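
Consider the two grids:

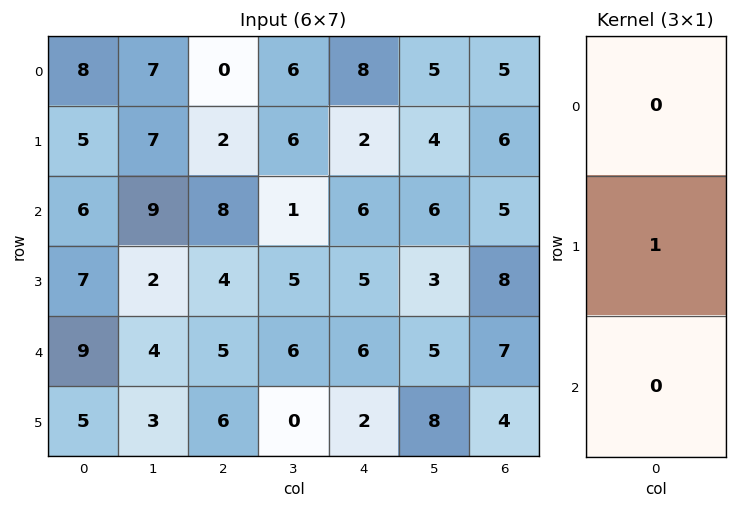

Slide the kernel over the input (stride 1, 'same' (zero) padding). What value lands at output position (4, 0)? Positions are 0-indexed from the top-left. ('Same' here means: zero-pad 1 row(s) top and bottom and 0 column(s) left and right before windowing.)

9

The receptive field on the zero-padded input at this output position is [7 / 9 / 5]. Elementwise product with the kernel and sum: 9·1.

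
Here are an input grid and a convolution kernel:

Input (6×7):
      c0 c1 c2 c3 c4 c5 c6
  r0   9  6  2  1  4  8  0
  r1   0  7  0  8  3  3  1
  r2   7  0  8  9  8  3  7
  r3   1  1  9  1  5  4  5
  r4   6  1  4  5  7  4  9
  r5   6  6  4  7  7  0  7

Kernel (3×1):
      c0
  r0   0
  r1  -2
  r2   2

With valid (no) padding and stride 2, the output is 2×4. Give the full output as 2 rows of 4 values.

14 16 10 12
10 -10 4 8

Output[0,0]: The receptive field on the input at this output position is [9 / 0 / 7]. Elementwise product with the kernel and sum: 0·-2 + 7·2.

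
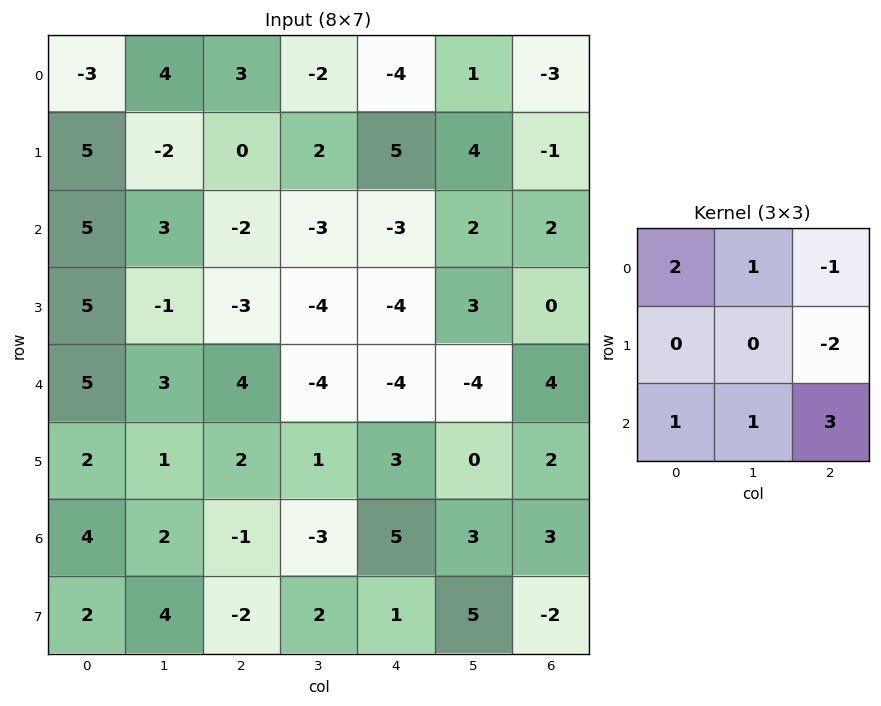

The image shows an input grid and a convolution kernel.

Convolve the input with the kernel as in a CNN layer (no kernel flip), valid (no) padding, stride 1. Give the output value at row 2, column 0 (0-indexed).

41

The receptive field on the input at this output position is [5 3 -2 / 5 -1 -3 / 5 3 4]. Elementwise product with the kernel and sum: 5·2 + 3·1 + -2·-1 + -3·-2 + 5·1 + 3·1 + 4·3.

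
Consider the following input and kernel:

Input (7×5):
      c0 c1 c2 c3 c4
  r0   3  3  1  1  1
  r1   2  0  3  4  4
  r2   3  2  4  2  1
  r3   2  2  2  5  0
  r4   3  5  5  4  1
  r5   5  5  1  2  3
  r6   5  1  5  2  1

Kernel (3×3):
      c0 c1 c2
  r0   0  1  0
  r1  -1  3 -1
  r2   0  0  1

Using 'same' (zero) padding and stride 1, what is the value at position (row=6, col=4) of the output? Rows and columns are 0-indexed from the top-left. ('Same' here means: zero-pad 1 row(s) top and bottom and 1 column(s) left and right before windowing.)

The receptive field on the zero-padded input at this output position is [2 3 0 / 2 1 0 / 0 0 0]. Elementwise product with the kernel and sum: 3·1 + 2·-1 + 1·3 + 0·-1 + 0·1.

4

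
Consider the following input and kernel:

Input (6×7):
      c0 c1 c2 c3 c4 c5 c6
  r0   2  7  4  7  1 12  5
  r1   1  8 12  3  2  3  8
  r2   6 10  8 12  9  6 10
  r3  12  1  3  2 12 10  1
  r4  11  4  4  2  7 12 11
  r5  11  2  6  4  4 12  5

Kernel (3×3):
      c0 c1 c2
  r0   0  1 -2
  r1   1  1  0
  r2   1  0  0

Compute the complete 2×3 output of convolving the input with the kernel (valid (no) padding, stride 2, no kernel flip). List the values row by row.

14 28 16
18 3 15

Output[0,0]: The receptive field on the input at this output position is [2 7 4 / 1 8 12 / 6 10 8]. Elementwise product with the kernel and sum: 7·1 + 4·-2 + 1·1 + 8·1 + 6·1.
Output[0,1]: The receptive field on the input at this output position is [4 7 1 / 12 3 2 / 8 12 9]. Elementwise product with the kernel and sum: 7·1 + 1·-2 + 12·1 + 3·1 + 8·1.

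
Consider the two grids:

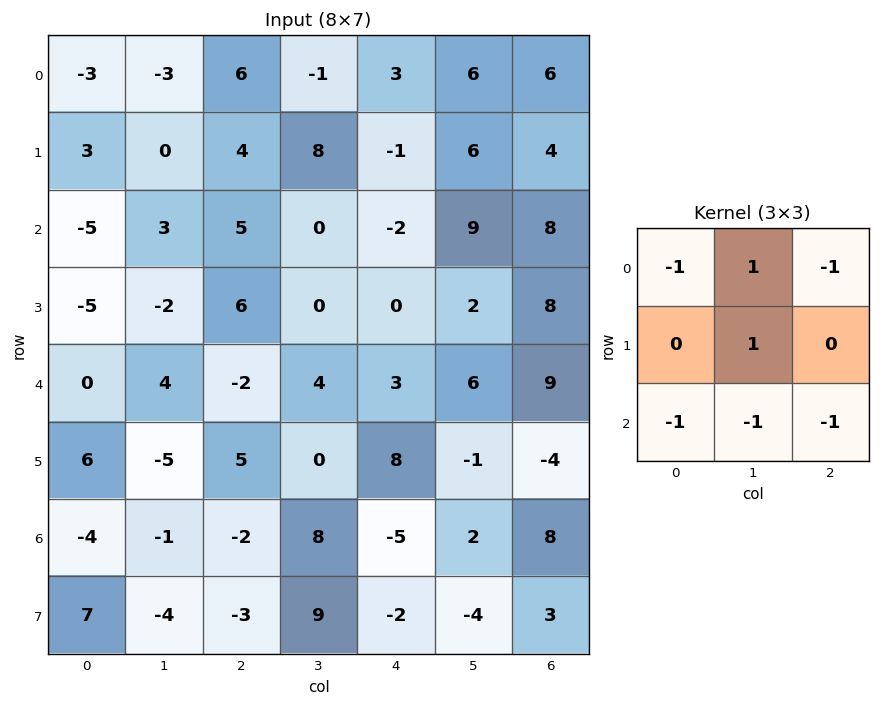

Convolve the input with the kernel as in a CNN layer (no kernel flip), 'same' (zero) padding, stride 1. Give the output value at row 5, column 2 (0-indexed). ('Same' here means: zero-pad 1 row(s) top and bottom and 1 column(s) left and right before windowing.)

The receptive field on the zero-padded input at this output position is [4 -2 4 / -5 5 0 / -1 -2 8]. Elementwise product with the kernel and sum: 4·-1 + -2·1 + 4·-1 + 5·1 + -1·-1 + -2·-1 + 8·-1.

-10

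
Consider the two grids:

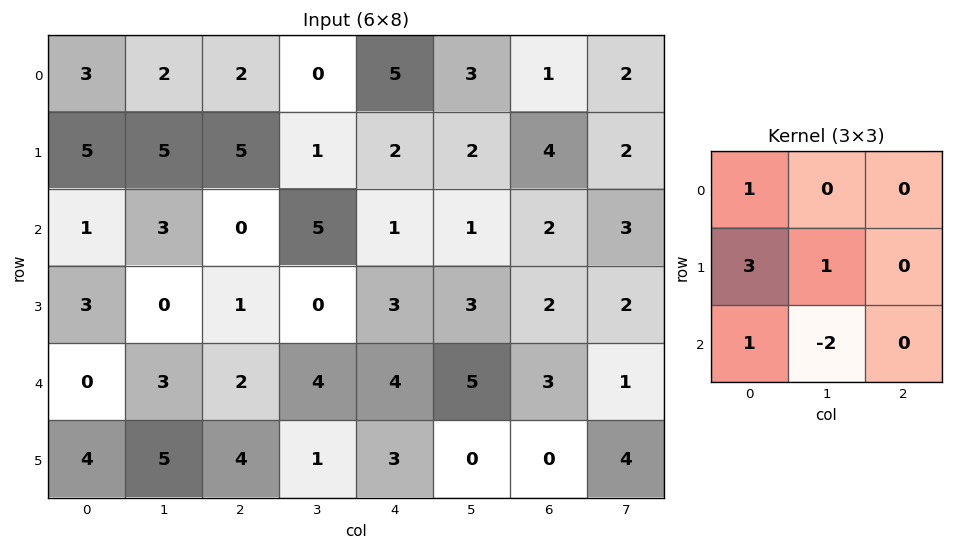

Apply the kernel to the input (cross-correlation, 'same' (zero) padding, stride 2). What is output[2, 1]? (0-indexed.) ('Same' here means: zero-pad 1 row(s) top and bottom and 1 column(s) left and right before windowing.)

8

The receptive field on the zero-padded input at this output position is [0 1 0 / 3 2 4 / 5 4 1]. Elementwise product with the kernel and sum: 0·1 + 3·3 + 2·1 + 5·1 + 4·-2.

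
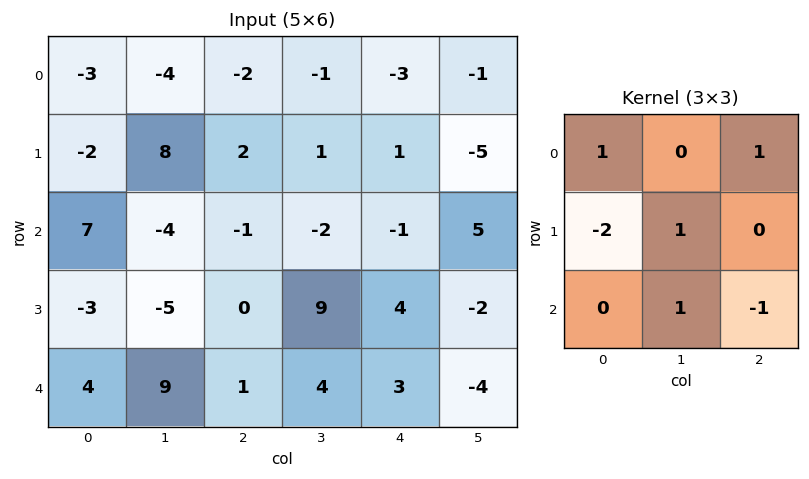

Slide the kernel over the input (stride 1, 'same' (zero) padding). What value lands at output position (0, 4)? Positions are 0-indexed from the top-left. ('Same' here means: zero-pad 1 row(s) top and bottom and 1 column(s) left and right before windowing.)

5

The receptive field on the zero-padded input at this output position is [0 0 0 / -1 -3 -1 / 1 1 -5]. Elementwise product with the kernel and sum: 0·1 + 0·1 + -1·-2 + -3·1 + 1·1 + -5·-1.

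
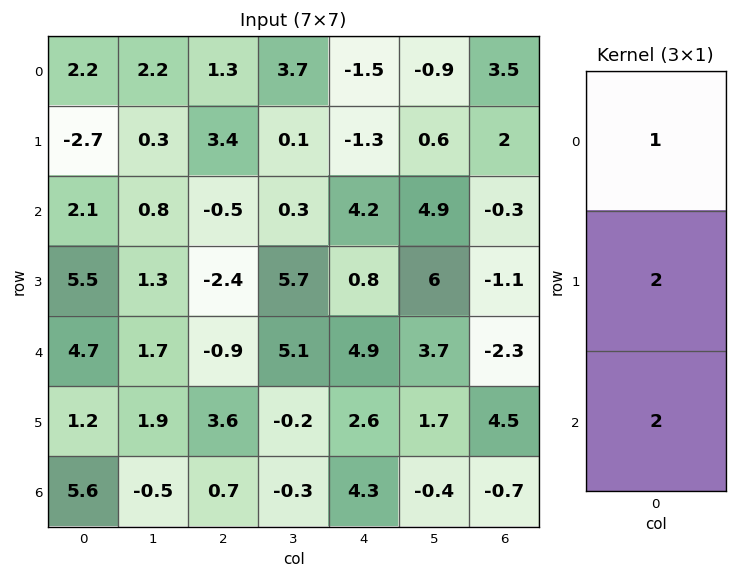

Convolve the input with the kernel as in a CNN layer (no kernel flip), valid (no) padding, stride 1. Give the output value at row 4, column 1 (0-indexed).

4.5

The receptive field on the input at this output position is [1.7 / 1.9 / -0.5]. Elementwise product with the kernel and sum: 1.7·1 + 1.9·2 + -0.5·2.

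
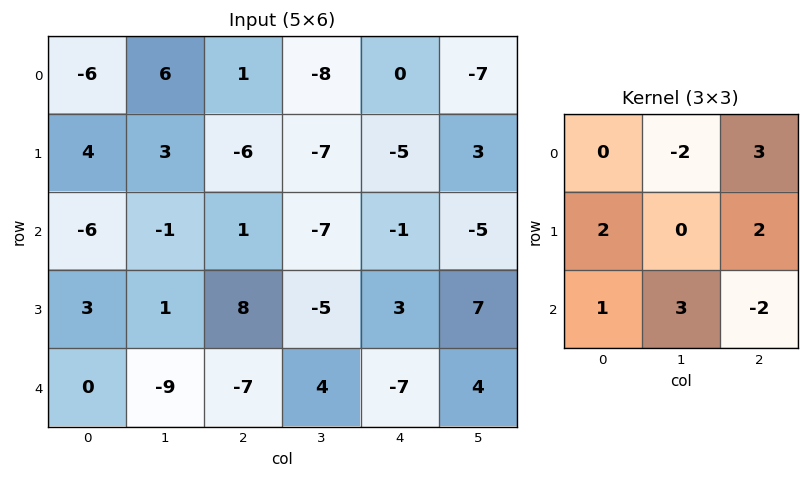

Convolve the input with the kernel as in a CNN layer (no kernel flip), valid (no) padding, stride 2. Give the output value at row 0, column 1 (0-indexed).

The receptive field on the input at this output position is [1 -8 0 / -6 -7 -5 / 1 -7 -1]. Elementwise product with the kernel and sum: -8·-2 + 0·3 + -6·2 + -5·2 + 1·1 + -7·3 + -1·-2.

-24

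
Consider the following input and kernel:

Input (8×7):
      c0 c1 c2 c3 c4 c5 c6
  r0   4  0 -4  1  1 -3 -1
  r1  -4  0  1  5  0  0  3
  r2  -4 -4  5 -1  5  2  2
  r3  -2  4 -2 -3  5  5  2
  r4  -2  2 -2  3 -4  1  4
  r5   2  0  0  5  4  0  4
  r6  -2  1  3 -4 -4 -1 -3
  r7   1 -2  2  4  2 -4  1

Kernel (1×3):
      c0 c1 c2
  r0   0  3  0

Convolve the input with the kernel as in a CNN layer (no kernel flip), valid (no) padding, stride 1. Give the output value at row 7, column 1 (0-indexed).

6

The receptive field on the input at this output position is [-2 2 4]. Elementwise product with the kernel and sum: 2·3.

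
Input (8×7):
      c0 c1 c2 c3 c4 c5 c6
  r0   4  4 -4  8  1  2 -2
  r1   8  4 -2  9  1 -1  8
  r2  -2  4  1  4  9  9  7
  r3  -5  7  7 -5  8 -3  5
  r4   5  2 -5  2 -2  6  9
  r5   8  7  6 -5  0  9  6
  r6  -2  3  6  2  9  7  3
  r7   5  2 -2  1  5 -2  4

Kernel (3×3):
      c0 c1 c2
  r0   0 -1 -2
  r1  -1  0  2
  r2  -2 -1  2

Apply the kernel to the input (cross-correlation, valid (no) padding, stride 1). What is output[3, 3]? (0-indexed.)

The receptive field on the input at this output position is [-5 8 -3 / 2 -2 6 / -5 0 9]. Elementwise product with the kernel and sum: 8·-1 + -3·-2 + 2·-1 + 6·2 + -5·-2 + 0·-1 + 9·2.

36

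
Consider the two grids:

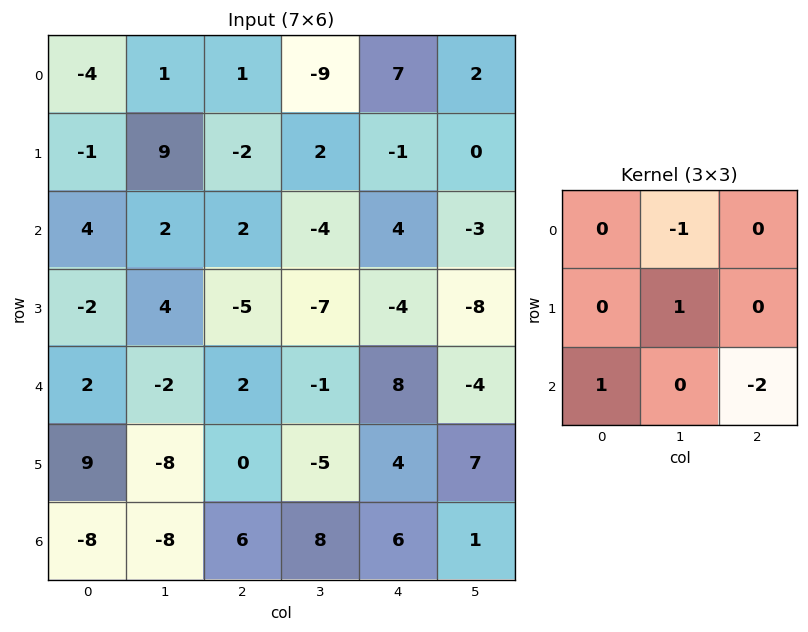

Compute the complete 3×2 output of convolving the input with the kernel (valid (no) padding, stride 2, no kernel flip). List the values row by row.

8 5
0 -17
-26 -10

Output[0,0]: The receptive field on the input at this output position is [-4 1 1 / -1 9 -2 / 4 2 2]. Elementwise product with the kernel and sum: 1·-1 + 9·1 + 4·1 + 2·-2.
Output[0,1]: The receptive field on the input at this output position is [1 -9 7 / -2 2 -1 / 2 -4 4]. Elementwise product with the kernel and sum: -9·-1 + 2·1 + 2·1 + 4·-2.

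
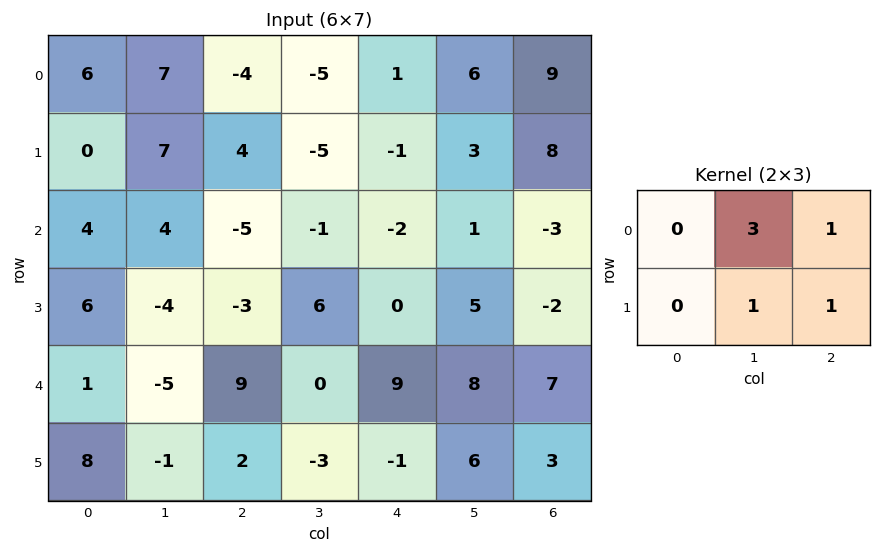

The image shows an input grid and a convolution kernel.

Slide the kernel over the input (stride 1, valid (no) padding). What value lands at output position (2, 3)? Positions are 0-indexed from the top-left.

The receptive field on the input at this output position is [-1 -2 1 / 6 0 5]. Elementwise product with the kernel and sum: -2·3 + 1·1 + 0·1 + 5·1.

0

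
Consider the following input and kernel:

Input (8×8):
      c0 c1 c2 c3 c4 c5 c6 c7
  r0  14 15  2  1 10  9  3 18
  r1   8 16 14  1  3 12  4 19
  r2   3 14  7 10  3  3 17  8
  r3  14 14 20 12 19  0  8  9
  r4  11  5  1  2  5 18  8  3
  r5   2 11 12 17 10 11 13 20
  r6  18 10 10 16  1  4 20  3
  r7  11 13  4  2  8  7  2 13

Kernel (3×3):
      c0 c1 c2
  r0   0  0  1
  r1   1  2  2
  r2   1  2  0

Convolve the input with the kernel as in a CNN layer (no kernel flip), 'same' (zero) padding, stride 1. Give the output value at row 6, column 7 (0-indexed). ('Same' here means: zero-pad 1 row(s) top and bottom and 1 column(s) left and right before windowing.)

The receptive field on the zero-padded input at this output position is [13 20 0 / 20 3 0 / 2 13 0]. Elementwise product with the kernel and sum: 0·1 + 20·1 + 3·2 + 0·2 + 2·1 + 13·2.

54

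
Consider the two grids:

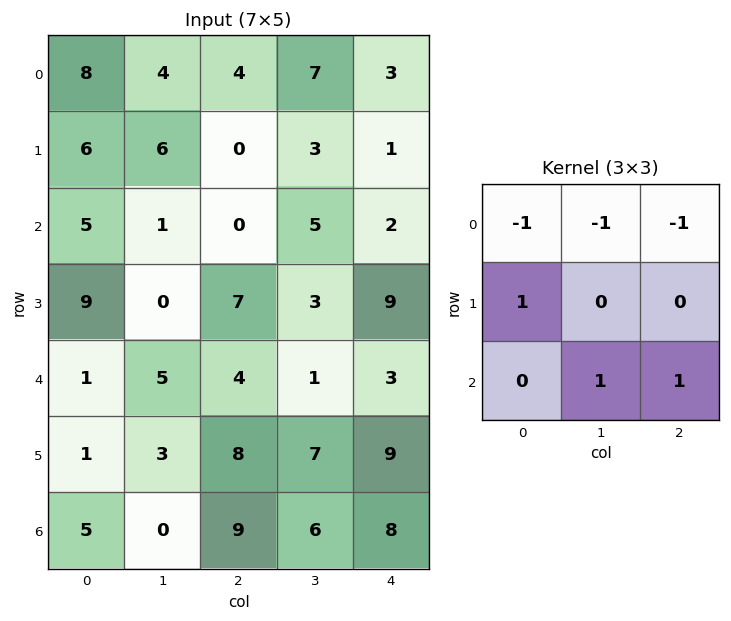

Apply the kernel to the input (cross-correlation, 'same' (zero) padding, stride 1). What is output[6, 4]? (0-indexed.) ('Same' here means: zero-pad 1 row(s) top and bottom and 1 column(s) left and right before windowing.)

The receptive field on the zero-padded input at this output position is [7 9 0 / 6 8 0 / 0 0 0]. Elementwise product with the kernel and sum: 7·-1 + 9·-1 + 0·-1 + 6·1 + 0·1 + 0·1.

-10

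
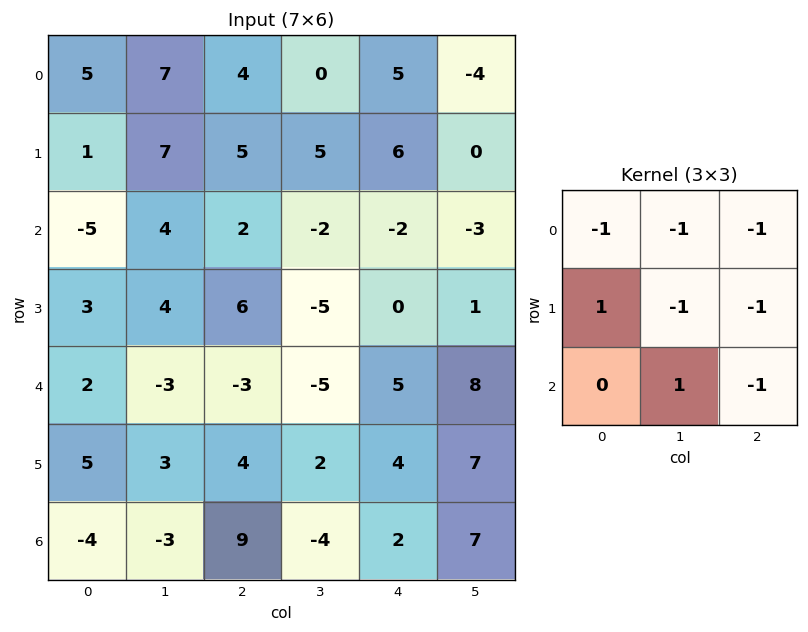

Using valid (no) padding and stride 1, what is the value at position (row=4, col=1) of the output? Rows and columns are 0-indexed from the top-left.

The receptive field on the input at this output position is [-3 -3 -5 / 3 4 2 / -3 9 -4]. Elementwise product with the kernel and sum: -3·-1 + -3·-1 + -5·-1 + 3·1 + 4·-1 + 2·-1 + 9·1 + -4·-1.

21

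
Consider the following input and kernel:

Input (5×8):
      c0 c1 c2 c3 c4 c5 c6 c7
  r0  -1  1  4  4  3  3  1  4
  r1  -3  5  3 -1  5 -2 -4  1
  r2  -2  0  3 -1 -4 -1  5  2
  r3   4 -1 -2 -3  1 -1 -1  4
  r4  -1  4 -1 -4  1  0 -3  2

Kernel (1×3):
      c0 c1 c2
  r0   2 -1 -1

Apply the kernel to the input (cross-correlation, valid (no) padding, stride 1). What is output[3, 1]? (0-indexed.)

The receptive field on the input at this output position is [-1 -2 -3]. Elementwise product with the kernel and sum: -1·2 + -2·-1 + -3·-1.

3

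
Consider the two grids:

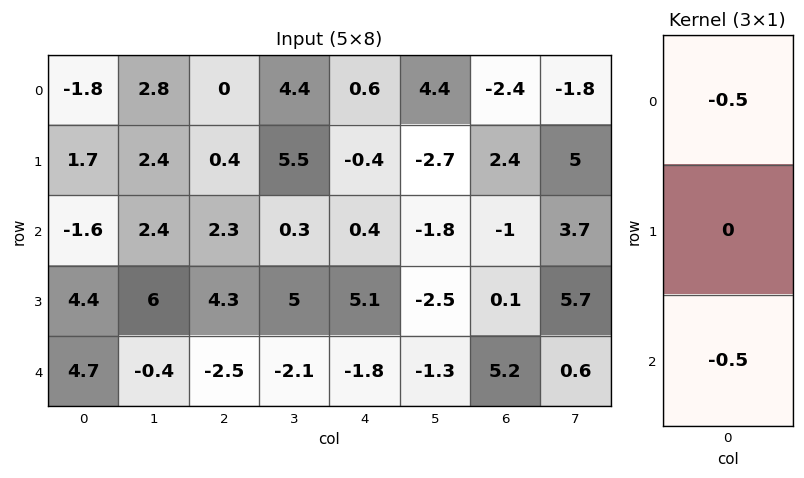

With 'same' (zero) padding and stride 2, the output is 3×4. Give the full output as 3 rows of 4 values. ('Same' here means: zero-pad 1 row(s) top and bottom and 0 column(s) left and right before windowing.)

Output[0,0]: The receptive field on the zero-padded input at this output position is [0 / -1.8 / 1.7]. Elementwise product with the kernel and sum: 0·-0.5 + 1.7·-0.5.

-0.85 -0.2 0.2 -1.2
-3.05 -2.35 -2.35 -1.25
-2.2 -2.15 -2.55 -0.05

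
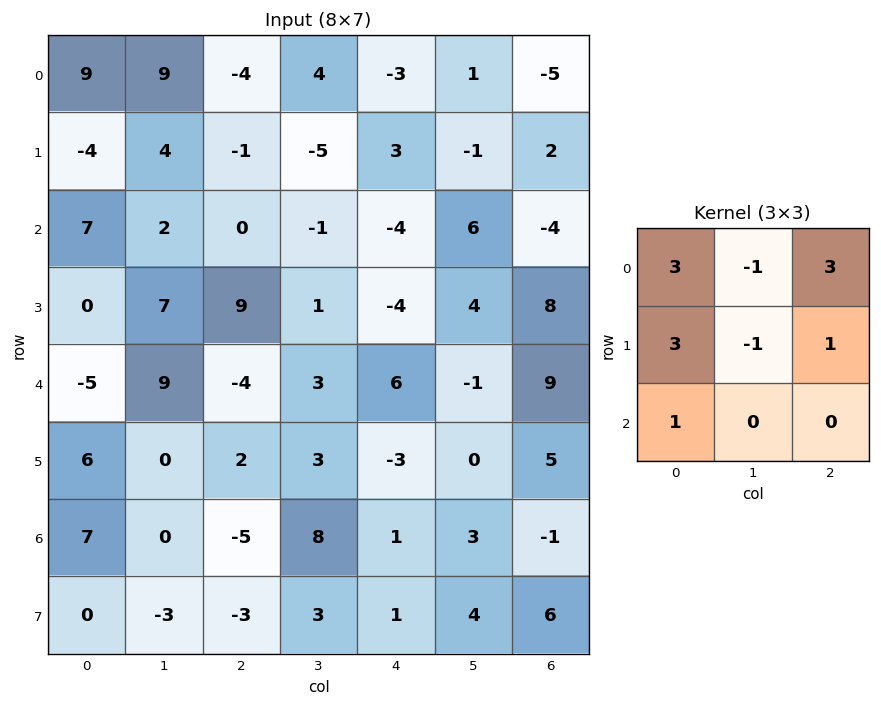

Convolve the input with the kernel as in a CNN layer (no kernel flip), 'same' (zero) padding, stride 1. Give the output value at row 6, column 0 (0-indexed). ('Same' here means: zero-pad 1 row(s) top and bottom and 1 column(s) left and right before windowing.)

-13

The receptive field on the zero-padded input at this output position is [0 6 0 / 0 7 0 / 0 0 -3]. Elementwise product with the kernel and sum: 0·3 + 6·-1 + 0·3 + 0·3 + 7·-1 + 0·1 + 0·1.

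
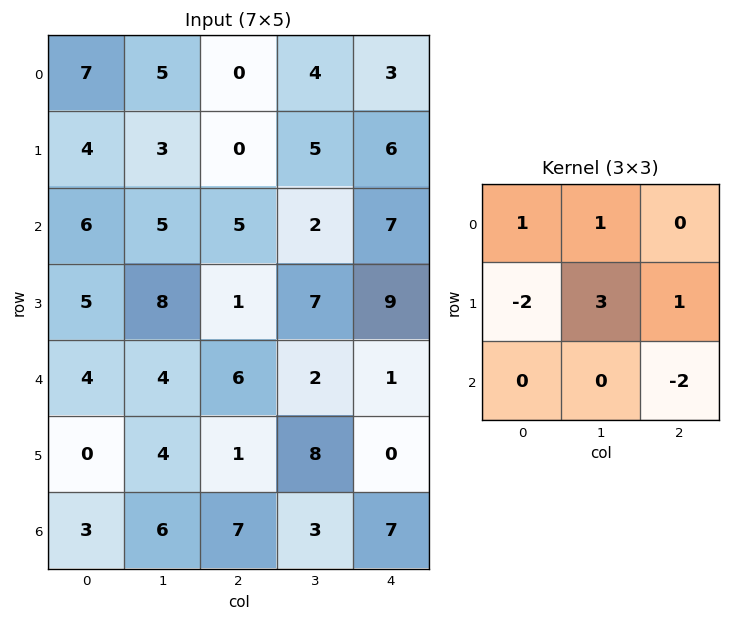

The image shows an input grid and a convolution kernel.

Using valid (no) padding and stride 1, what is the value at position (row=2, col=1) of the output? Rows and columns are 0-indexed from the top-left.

0

The receptive field on the input at this output position is [5 5 2 / 8 1 7 / 4 6 2]. Elementwise product with the kernel and sum: 5·1 + 5·1 + 8·-2 + 1·3 + 7·1 + 2·-2.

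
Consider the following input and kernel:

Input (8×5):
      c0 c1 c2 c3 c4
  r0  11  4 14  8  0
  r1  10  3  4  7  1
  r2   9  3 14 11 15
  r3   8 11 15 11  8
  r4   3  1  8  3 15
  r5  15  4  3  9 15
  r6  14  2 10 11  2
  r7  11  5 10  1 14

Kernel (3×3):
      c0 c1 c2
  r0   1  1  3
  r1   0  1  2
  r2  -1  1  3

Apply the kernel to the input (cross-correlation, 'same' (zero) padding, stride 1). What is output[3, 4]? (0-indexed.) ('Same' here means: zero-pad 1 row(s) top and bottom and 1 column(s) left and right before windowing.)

46

The receptive field on the zero-padded input at this output position is [11 15 0 / 11 8 0 / 3 15 0]. Elementwise product with the kernel and sum: 11·1 + 15·1 + 0·3 + 8·1 + 0·2 + 3·-1 + 15·1 + 0·3.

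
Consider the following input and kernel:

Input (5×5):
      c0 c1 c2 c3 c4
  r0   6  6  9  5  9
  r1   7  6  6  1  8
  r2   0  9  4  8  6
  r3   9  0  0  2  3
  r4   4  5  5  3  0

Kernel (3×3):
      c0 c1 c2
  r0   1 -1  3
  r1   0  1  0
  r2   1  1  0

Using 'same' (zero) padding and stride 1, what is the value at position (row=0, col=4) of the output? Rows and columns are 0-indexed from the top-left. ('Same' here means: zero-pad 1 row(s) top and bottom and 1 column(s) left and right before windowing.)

18

The receptive field on the zero-padded input at this output position is [0 0 0 / 5 9 0 / 1 8 0]. Elementwise product with the kernel and sum: 0·1 + 0·-1 + 0·3 + 9·1 + 1·1 + 8·1.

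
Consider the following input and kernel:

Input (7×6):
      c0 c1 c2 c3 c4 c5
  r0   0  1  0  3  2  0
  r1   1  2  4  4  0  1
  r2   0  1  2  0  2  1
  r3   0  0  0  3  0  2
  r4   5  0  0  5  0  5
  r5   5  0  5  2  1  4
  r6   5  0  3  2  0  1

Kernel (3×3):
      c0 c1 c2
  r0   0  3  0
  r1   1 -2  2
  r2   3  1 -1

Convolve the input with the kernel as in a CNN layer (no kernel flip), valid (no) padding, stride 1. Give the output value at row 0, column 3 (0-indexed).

13

The receptive field on the input at this output position is [3 2 0 / 4 0 1 / 0 2 1]. Elementwise product with the kernel and sum: 2·3 + 4·1 + 0·-2 + 1·2 + 0·3 + 2·1 + 1·-1.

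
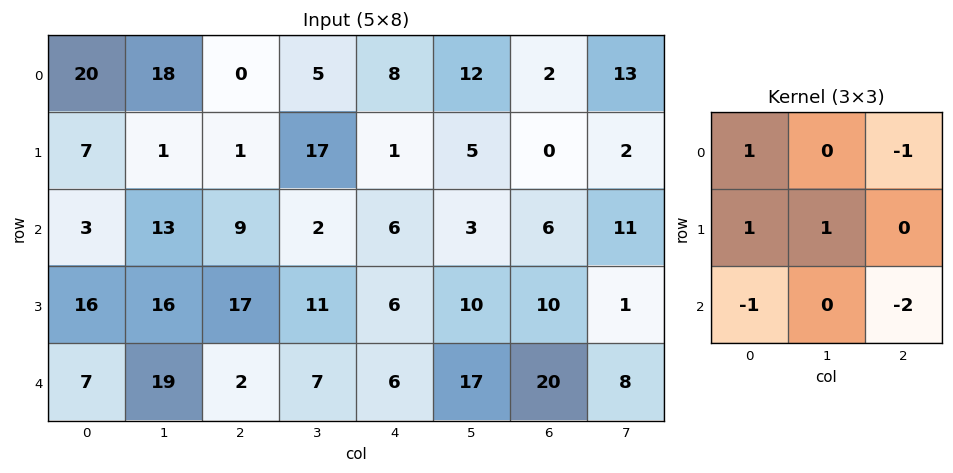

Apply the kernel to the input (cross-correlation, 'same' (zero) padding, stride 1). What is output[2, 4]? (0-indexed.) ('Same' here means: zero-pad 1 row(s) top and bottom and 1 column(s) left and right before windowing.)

-11

The receptive field on the zero-padded input at this output position is [17 1 5 / 2 6 3 / 11 6 10]. Elementwise product with the kernel and sum: 17·1 + 5·-1 + 2·1 + 6·1 + 11·-1 + 10·-2.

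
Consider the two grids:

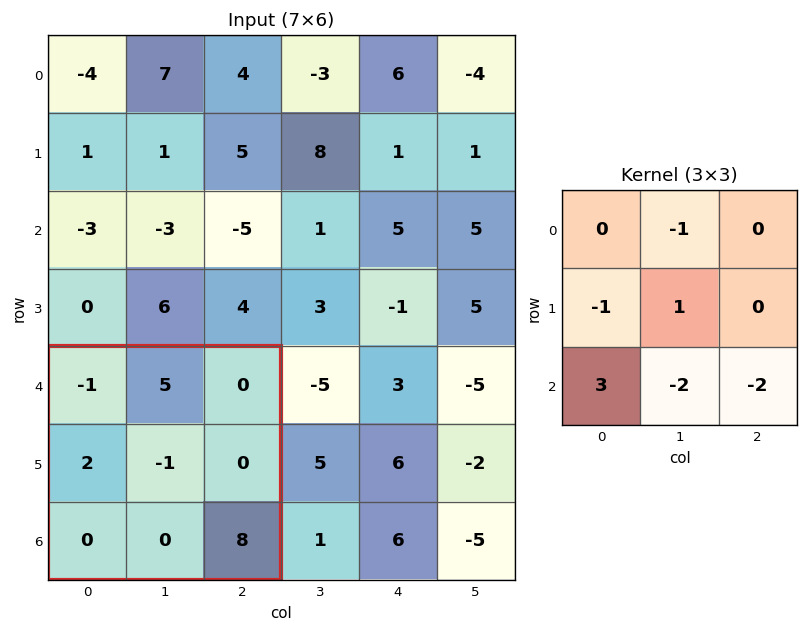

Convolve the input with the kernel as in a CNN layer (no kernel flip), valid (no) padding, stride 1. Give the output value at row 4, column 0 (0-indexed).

The receptive field on the input at this output position is [-1 5 0 / 2 -1 0 / 0 0 8]. Elementwise product with the kernel and sum: 5·-1 + 2·-1 + -1·1 + 0·3 + 0·-2 + 8·-2.

-24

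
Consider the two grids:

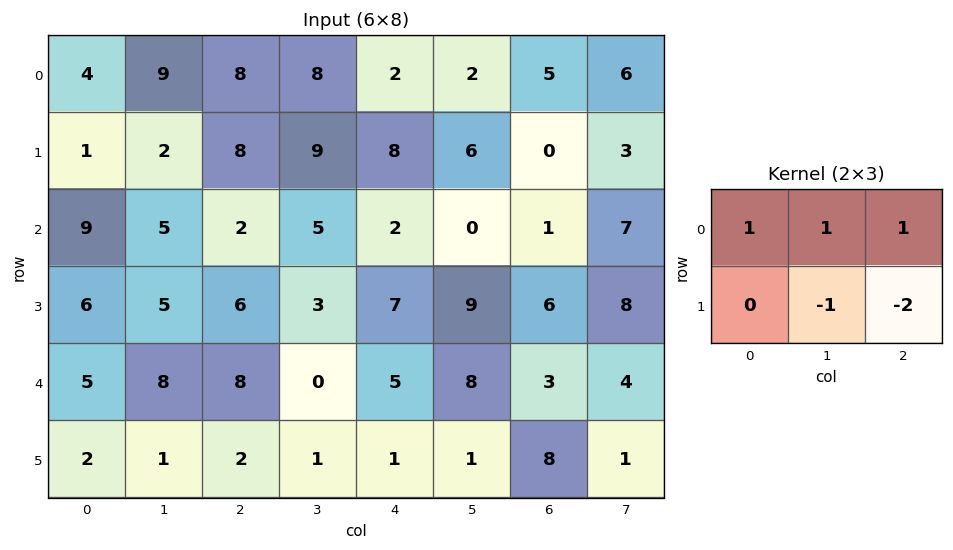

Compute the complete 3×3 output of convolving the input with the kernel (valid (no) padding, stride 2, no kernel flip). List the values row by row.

Output[0,0]: The receptive field on the input at this output position is [4 9 8 / 1 2 8]. Elementwise product with the kernel and sum: 4·1 + 9·1 + 8·1 + 2·-1 + 8·-2.
Output[0,1]: The receptive field on the input at this output position is [8 8 2 / 8 9 8]. Elementwise product with the kernel and sum: 8·1 + 8·1 + 2·1 + 9·-1 + 8·-2.

3 -7 3
-1 -8 -18
16 10 -1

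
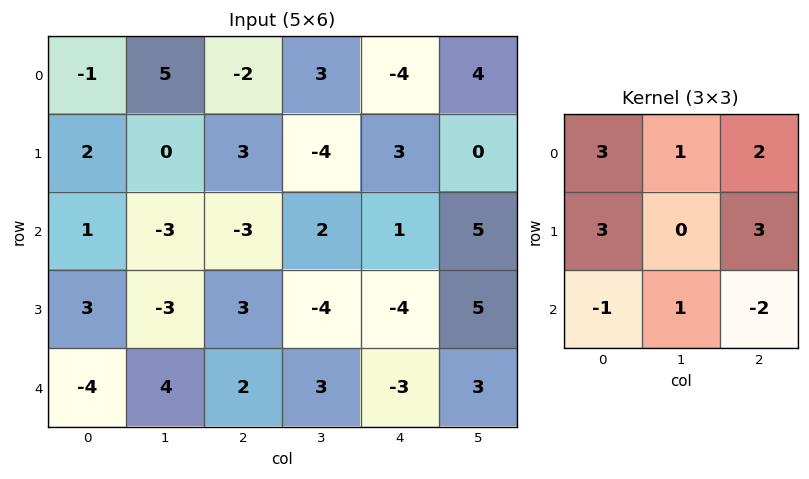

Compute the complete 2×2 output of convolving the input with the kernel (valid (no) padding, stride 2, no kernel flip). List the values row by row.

15 10
16 -1

Output[0,0]: The receptive field on the input at this output position is [-1 5 -2 / 2 0 3 / 1 -3 -3]. Elementwise product with the kernel and sum: -1·3 + 5·1 + -2·2 + 2·3 + 3·3 + 1·-1 + -3·1 + -3·-2.
Output[0,1]: The receptive field on the input at this output position is [-2 3 -4 / 3 -4 3 / -3 2 1]. Elementwise product with the kernel and sum: -2·3 + 3·1 + -4·2 + 3·3 + 3·3 + -3·-1 + 2·1 + 1·-2.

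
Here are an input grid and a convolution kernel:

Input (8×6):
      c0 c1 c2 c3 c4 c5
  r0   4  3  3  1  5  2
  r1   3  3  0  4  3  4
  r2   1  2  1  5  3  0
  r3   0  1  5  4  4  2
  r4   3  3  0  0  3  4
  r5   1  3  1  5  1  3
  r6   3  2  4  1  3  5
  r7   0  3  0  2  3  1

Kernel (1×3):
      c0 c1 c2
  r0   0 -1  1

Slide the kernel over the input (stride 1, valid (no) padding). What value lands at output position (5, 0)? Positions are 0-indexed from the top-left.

The receptive field on the input at this output position is [1 3 1]. Elementwise product with the kernel and sum: 3·-1 + 1·1.

-2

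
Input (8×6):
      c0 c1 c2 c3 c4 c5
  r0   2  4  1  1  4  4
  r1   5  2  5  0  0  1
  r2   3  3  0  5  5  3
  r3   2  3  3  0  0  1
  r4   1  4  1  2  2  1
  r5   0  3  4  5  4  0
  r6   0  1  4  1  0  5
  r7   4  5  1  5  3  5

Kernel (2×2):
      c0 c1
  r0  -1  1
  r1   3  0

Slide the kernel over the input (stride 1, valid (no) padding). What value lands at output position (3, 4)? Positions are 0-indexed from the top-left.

7

The receptive field on the input at this output position is [0 1 / 2 1]. Elementwise product with the kernel and sum: 0·-1 + 1·1 + 2·3.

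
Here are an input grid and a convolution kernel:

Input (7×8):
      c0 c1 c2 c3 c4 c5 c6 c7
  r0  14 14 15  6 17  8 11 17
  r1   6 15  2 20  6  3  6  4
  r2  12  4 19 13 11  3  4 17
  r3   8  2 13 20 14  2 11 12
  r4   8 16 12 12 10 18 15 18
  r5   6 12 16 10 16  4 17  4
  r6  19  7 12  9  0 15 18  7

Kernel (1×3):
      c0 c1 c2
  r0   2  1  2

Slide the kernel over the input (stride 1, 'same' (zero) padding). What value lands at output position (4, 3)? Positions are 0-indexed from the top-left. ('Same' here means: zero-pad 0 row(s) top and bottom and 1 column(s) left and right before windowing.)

56

The receptive field on the zero-padded input at this output position is [12 12 10]. Elementwise product with the kernel and sum: 12·2 + 12·1 + 10·2.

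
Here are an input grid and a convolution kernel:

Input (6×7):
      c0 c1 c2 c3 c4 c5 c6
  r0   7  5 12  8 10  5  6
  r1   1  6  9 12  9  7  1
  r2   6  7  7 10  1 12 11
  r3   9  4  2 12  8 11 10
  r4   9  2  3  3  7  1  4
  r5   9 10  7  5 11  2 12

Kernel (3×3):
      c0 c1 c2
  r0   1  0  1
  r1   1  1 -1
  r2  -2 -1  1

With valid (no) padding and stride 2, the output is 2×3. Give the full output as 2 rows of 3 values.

Output[0,0]: The receptive field on the input at this output position is [7 5 12 / 1 6 9 / 6 7 7]. Elementwise product with the kernel and sum: 7·1 + 12·1 + 1·1 + 6·1 + 9·-1 + 6·-2 + 7·-1 + 7·1.

5 11 28
7 12 10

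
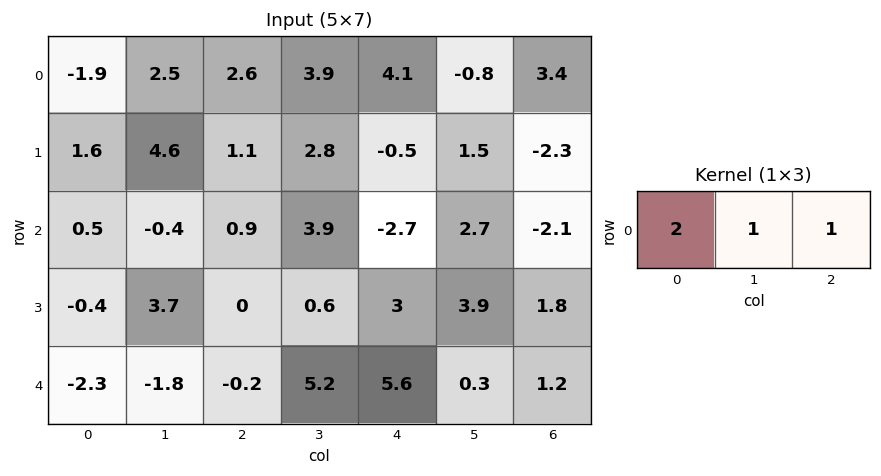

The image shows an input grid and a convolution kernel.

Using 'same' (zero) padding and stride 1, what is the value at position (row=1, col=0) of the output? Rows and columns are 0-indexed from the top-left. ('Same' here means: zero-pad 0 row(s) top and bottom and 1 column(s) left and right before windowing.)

6.2

The receptive field on the zero-padded input at this output position is [0 1.6 4.6]. Elementwise product with the kernel and sum: 0·2 + 1.6·1 + 4.6·1.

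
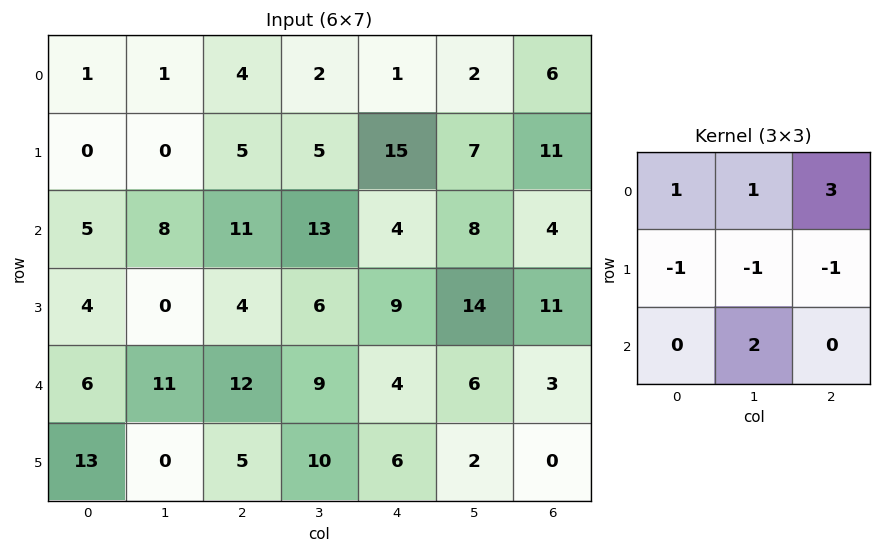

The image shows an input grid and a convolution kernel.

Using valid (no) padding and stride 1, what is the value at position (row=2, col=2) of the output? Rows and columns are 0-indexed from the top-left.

35

The receptive field on the input at this output position is [11 13 4 / 4 6 9 / 12 9 4]. Elementwise product with the kernel and sum: 11·1 + 13·1 + 4·3 + 4·-1 + 6·-1 + 9·-1 + 9·2.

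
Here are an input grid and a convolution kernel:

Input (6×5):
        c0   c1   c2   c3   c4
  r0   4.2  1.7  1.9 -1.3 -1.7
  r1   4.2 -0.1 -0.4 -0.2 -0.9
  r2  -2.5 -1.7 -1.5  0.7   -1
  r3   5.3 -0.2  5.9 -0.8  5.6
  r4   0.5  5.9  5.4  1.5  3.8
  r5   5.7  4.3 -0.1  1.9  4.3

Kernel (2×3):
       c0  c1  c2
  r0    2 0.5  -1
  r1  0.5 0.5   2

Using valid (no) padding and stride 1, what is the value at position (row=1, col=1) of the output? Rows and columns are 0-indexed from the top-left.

The receptive field on the input at this output position is [-0.1 -0.4 -0.2 / -1.7 -1.5 0.7]. Elementwise product with the kernel and sum: -0.1·2 + -0.4·0.5 + -0.2·-1 + -1.7·0.5 + -1.5·0.5 + 0.7·2.

-0.4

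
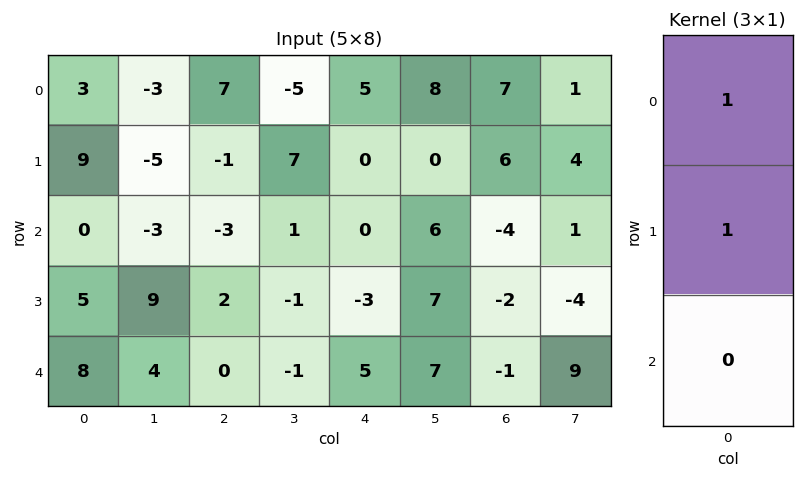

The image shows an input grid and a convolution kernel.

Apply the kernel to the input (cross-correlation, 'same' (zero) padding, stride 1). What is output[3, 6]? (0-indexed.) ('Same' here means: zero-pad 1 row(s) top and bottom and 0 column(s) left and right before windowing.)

-6

The receptive field on the zero-padded input at this output position is [-4 / -2 / -1]. Elementwise product with the kernel and sum: -4·1 + -2·1.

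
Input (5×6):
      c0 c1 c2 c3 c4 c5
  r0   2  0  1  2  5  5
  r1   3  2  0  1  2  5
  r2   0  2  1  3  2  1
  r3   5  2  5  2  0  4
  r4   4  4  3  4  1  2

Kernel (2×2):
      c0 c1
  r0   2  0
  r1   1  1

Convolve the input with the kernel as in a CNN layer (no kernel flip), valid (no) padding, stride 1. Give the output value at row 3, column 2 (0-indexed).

17

The receptive field on the input at this output position is [5 2 / 3 4]. Elementwise product with the kernel and sum: 5·2 + 3·1 + 4·1.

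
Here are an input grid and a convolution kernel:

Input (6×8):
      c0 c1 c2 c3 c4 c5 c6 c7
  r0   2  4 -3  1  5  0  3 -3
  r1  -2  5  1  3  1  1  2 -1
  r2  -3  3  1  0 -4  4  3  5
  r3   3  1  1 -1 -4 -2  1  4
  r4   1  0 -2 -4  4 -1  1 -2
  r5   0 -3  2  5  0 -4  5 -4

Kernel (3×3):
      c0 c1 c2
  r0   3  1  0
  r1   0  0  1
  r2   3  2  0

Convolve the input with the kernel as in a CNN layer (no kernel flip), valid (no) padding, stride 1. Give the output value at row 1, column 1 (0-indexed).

The receptive field on the input at this output position is [5 1 3 / 3 1 0 / 1 1 -1]. Elementwise product with the kernel and sum: 5·3 + 1·1 + 0·1 + 1·3 + 1·2.

21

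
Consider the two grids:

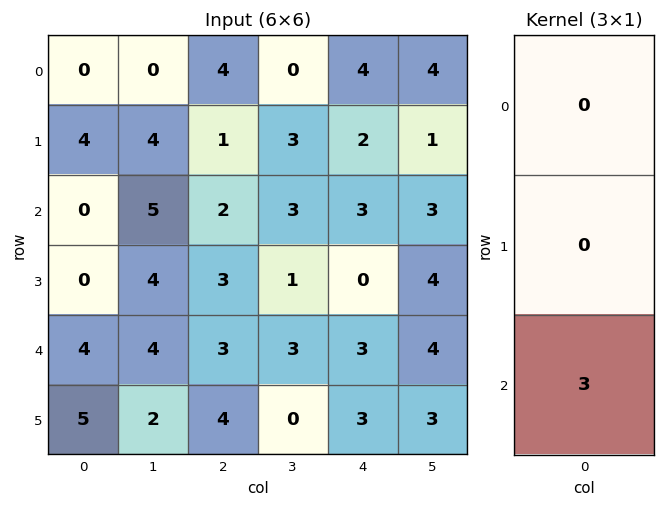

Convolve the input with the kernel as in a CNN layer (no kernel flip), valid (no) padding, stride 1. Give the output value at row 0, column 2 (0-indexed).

6

The receptive field on the input at this output position is [4 / 1 / 2]. Elementwise product with the kernel and sum: 2·3.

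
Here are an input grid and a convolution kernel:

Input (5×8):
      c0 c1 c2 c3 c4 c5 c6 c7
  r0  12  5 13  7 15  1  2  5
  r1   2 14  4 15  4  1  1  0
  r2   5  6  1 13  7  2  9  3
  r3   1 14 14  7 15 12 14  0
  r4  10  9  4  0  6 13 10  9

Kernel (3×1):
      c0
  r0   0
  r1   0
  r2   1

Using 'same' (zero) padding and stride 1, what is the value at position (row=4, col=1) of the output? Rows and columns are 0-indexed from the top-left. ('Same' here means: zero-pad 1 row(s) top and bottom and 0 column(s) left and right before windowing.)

0

The receptive field on the zero-padded input at this output position is [14 / 9 / 0]. Elementwise product with the kernel and sum: 0·1.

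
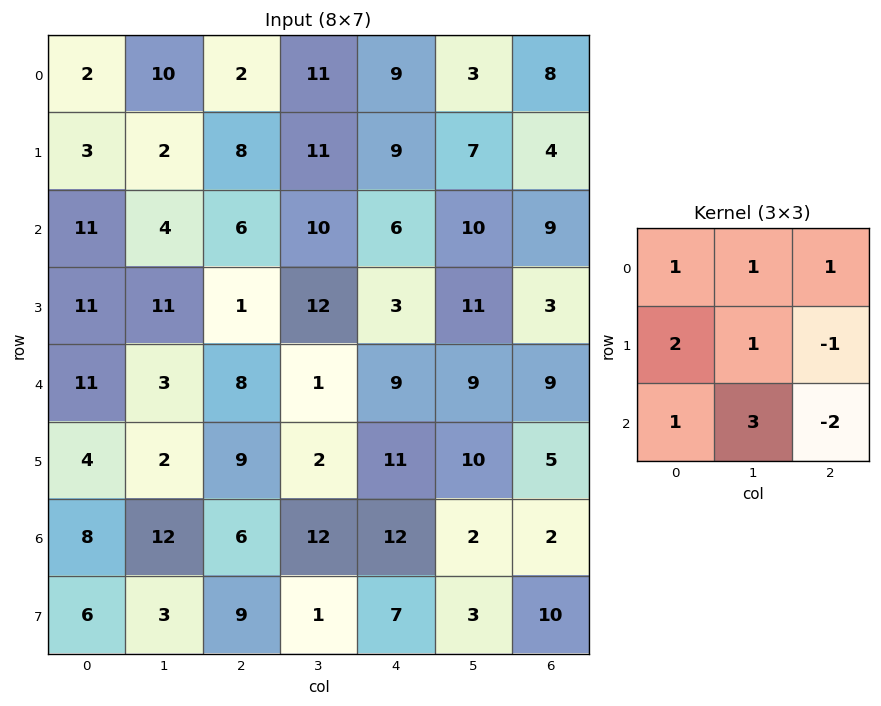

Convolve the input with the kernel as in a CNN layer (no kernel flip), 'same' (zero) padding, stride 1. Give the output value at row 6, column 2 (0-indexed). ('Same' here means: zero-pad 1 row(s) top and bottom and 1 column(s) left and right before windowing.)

59

The receptive field on the zero-padded input at this output position is [2 9 2 / 12 6 12 / 3 9 1]. Elementwise product with the kernel and sum: 2·1 + 9·1 + 2·1 + 12·2 + 6·1 + 12·-1 + 3·1 + 9·3 + 1·-2.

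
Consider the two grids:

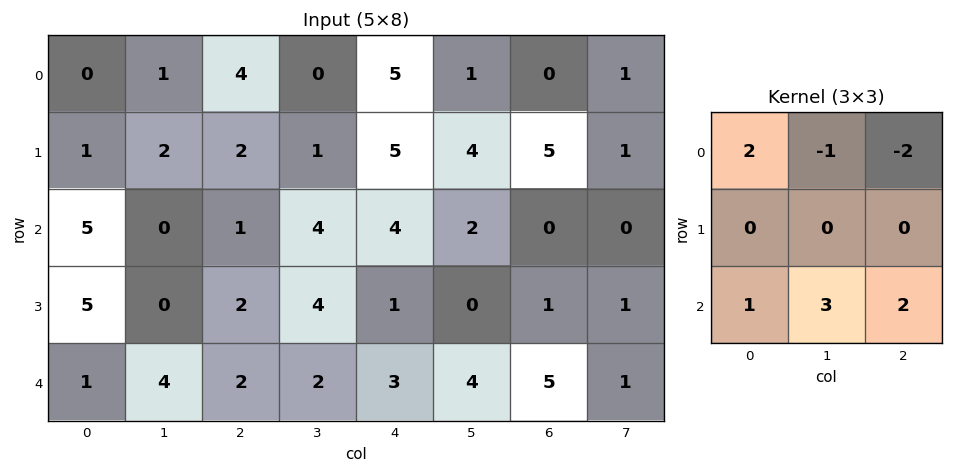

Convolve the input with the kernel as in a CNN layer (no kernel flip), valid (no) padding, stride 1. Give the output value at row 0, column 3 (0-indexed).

The receptive field on the input at this output position is [0 5 1 / 1 5 4 / 4 4 2]. Elementwise product with the kernel and sum: 0·2 + 5·-1 + 1·-2 + 4·1 + 4·3 + 2·2.

13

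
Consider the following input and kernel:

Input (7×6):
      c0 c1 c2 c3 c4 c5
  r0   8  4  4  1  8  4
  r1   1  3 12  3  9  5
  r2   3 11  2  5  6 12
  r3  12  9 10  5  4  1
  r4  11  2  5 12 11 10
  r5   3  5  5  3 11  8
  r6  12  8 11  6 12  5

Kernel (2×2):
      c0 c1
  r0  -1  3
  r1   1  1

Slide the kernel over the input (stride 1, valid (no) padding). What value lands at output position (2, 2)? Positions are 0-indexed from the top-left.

The receptive field on the input at this output position is [2 5 / 10 5]. Elementwise product with the kernel and sum: 2·-1 + 5·3 + 10·1 + 5·1.

28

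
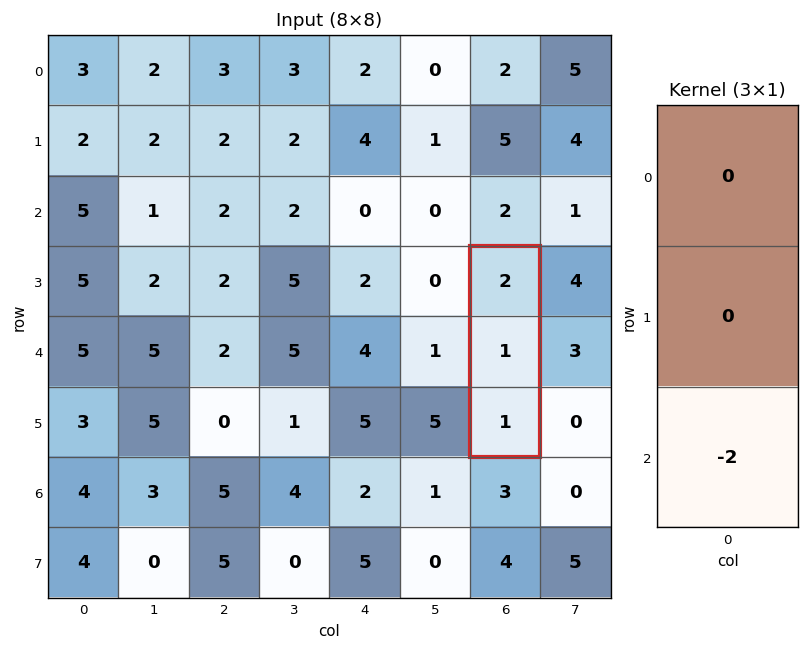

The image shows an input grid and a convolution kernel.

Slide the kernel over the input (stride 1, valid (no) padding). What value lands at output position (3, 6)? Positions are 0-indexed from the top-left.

-2

The receptive field on the input at this output position is [2 / 1 / 1]. Elementwise product with the kernel and sum: 1·-2.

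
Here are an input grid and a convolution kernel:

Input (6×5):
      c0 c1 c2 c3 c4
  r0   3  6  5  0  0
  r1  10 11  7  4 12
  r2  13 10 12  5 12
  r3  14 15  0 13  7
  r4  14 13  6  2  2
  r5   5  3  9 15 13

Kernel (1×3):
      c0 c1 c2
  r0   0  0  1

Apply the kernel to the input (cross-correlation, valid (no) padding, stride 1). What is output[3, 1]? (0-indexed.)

13

The receptive field on the input at this output position is [15 0 13]. Elementwise product with the kernel and sum: 13·1.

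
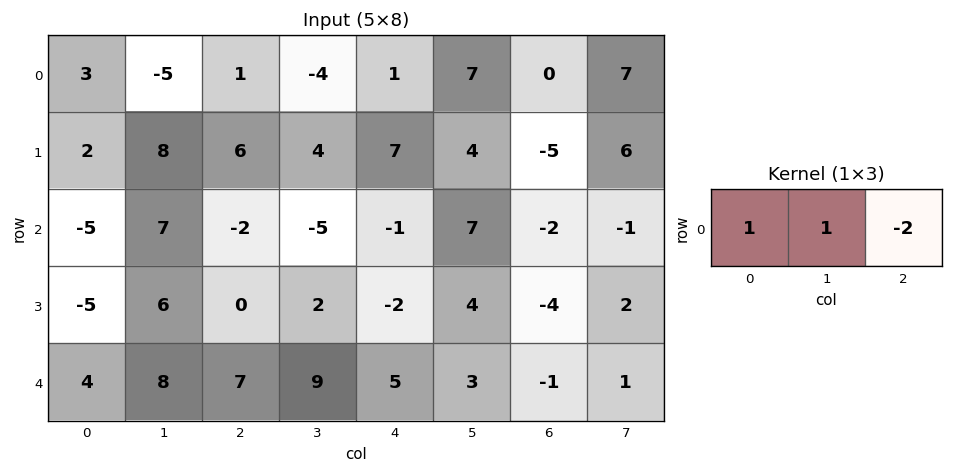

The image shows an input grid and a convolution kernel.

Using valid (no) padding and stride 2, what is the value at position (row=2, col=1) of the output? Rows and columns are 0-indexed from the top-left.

6

The receptive field on the input at this output position is [7 9 5]. Elementwise product with the kernel and sum: 7·1 + 9·1 + 5·-2.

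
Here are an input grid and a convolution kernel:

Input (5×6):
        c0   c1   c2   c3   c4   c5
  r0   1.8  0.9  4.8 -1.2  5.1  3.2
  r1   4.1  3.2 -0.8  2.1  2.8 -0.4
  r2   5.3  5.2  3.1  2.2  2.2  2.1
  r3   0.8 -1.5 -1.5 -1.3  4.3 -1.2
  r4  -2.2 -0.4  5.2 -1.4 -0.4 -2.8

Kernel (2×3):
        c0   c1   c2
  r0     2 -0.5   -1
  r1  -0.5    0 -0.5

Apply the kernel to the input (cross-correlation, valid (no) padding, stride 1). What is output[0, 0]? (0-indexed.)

The receptive field on the input at this output position is [1.8 0.9 4.8 / 4.1 3.2 -0.8]. Elementwise product with the kernel and sum: 1.8·2 + 0.9·-0.5 + 4.8·-1 + 4.1·-0.5 + -0.8·-0.5.

-3.3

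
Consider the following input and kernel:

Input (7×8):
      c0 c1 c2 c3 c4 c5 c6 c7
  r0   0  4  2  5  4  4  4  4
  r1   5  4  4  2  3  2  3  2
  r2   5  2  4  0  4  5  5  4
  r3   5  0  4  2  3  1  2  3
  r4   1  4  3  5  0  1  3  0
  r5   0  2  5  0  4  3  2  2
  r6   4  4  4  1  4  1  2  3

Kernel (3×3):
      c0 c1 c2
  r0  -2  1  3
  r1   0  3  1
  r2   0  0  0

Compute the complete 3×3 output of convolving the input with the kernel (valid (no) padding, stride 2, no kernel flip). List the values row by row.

Output[0,0]: The receptive field on the input at this output position is [0 4 2 / 5 4 4 / 5 2 4]. Elementwise product with the kernel and sum: 0·-2 + 4·1 + 2·3 + 4·3 + 4·1.

26 22 17
8 13 17
22 3 21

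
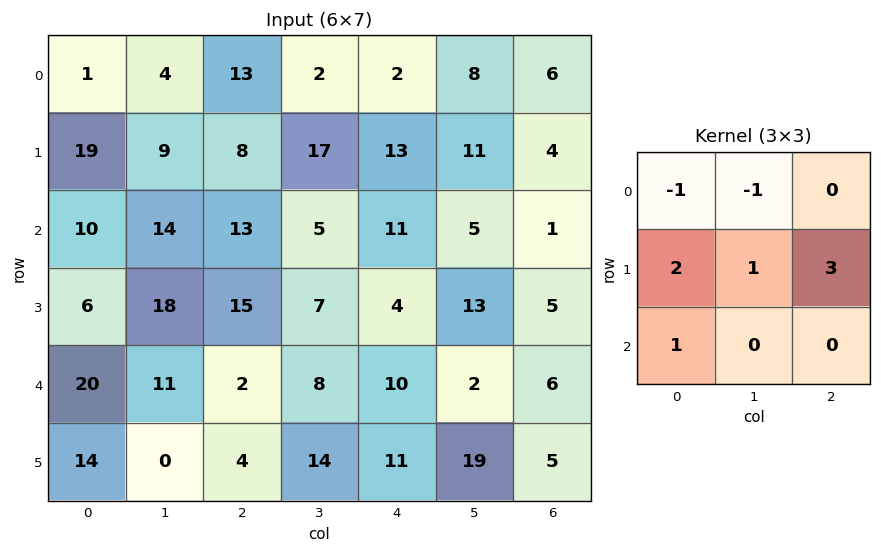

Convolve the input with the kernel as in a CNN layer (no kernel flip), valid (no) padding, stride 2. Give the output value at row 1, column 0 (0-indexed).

71

The receptive field on the input at this output position is [10 14 13 / 6 18 15 / 20 11 2]. Elementwise product with the kernel and sum: 10·-1 + 14·-1 + 6·2 + 18·1 + 15·3 + 20·1.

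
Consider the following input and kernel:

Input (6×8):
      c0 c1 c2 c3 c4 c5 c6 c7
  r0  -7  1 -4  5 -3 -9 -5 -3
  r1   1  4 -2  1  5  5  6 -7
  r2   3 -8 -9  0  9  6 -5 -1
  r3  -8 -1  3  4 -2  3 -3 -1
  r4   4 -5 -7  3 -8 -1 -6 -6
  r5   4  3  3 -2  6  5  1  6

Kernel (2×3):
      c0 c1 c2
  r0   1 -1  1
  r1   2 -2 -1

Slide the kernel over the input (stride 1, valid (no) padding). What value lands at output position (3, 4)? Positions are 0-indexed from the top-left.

-16

The receptive field on the input at this output position is [-2 3 -3 / -8 -1 -6]. Elementwise product with the kernel and sum: -2·1 + 3·-1 + -3·1 + -8·2 + -1·-2 + -6·-1.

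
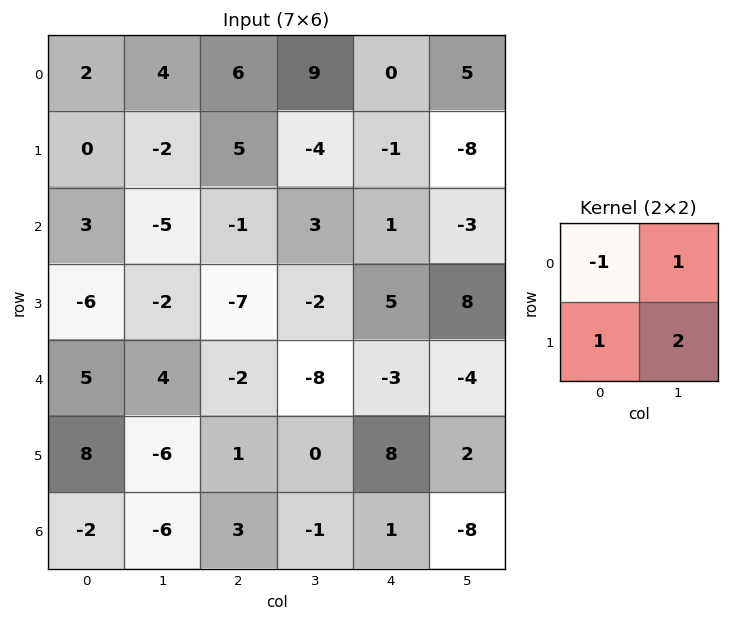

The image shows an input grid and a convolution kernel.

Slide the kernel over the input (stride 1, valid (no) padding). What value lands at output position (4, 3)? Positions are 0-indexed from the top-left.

The receptive field on the input at this output position is [-8 -3 / 0 8]. Elementwise product with the kernel and sum: -8·-1 + -3·1 + 0·1 + 8·2.

21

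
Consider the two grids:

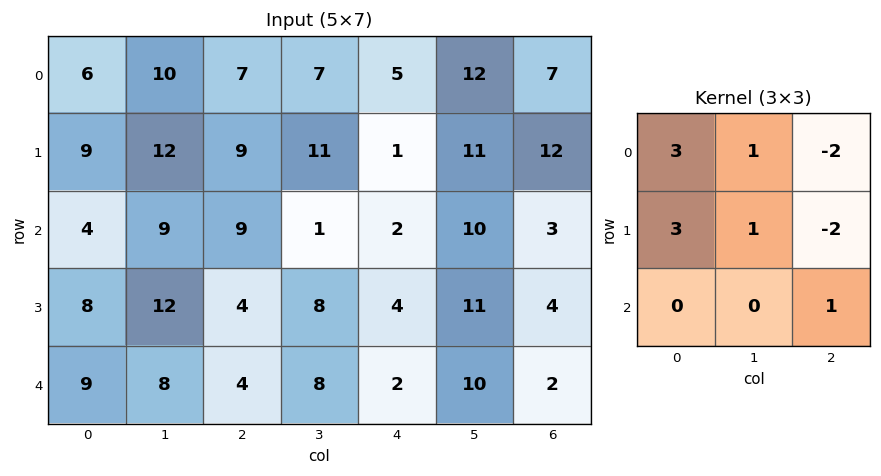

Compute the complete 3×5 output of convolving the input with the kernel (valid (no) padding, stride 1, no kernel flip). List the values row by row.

Output[0,0]: The receptive field on the input at this output position is [6 10 7 / 9 12 9 / 4 9 9]. Elementwise product with the kernel and sum: 6·3 + 10·1 + 7·-2 + 9·3 + 12·1 + 9·-2 + 9·1.

44 47 56 24 6
28 65 64 8 4
35 66 38 1 27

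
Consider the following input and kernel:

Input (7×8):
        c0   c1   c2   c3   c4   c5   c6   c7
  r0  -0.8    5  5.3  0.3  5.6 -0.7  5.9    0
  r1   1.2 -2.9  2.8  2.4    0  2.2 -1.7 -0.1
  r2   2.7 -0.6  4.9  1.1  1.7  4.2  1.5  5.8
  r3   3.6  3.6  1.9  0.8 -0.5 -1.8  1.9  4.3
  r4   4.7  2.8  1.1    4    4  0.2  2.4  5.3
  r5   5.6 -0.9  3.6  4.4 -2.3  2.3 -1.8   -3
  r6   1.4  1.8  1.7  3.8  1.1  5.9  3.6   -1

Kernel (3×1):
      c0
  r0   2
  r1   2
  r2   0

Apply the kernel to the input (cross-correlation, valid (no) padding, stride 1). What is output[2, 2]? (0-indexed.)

The receptive field on the input at this output position is [4.9 / 1.9 / 1.1]. Elementwise product with the kernel and sum: 4.9·2 + 1.9·2.

13.6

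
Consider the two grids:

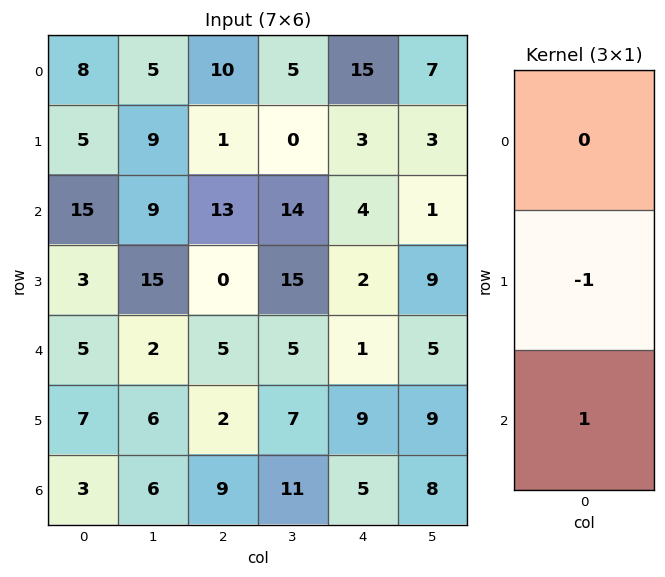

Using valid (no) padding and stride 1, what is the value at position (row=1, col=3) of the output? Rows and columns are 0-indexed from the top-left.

1

The receptive field on the input at this output position is [0 / 14 / 15]. Elementwise product with the kernel and sum: 14·-1 + 15·1.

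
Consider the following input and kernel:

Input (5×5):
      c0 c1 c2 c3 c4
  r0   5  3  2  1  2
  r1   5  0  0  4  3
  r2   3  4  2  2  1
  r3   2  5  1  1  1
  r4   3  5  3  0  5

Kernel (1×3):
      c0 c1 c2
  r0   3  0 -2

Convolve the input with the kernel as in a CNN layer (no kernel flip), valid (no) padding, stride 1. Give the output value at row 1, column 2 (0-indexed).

-6

The receptive field on the input at this output position is [0 4 3]. Elementwise product with the kernel and sum: 0·3 + 3·-2.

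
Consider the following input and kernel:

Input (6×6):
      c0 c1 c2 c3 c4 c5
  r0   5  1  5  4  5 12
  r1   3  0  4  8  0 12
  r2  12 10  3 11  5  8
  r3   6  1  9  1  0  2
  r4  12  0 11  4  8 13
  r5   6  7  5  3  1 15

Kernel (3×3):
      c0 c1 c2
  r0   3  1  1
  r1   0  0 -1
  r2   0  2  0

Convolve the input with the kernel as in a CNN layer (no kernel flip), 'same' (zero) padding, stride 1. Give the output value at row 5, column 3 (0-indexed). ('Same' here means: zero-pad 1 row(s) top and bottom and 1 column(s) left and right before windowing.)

The receptive field on the zero-padded input at this output position is [11 4 8 / 5 3 1 / 0 0 0]. Elementwise product with the kernel and sum: 11·3 + 4·1 + 8·1 + 1·-1 + 0·2.

44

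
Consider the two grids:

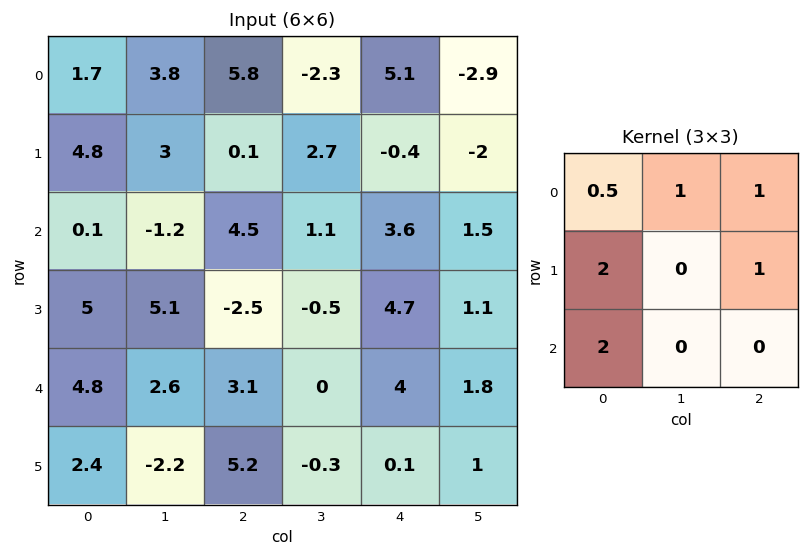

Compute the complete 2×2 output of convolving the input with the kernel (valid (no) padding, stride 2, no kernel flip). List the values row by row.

20.35 14.5
20.45 12.85

Output[0,0]: The receptive field on the input at this output position is [1.7 3.8 5.8 / 4.8 3 0.1 / 0.1 -1.2 4.5]. Elementwise product with the kernel and sum: 1.7·0.5 + 3.8·1 + 5.8·1 + 4.8·2 + 0.1·1 + 0.1·2.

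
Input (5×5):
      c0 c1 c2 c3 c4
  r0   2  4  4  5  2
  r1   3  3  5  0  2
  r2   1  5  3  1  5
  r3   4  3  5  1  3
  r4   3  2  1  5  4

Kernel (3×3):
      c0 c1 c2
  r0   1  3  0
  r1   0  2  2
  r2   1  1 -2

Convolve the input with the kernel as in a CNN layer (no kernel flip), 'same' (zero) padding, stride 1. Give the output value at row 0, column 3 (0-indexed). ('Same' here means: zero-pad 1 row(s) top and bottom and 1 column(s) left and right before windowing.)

15

The receptive field on the zero-padded input at this output position is [0 0 0 / 4 5 2 / 5 0 2]. Elementwise product with the kernel and sum: 0·1 + 0·3 + 5·2 + 2·2 + 5·1 + 0·1 + 2·-2.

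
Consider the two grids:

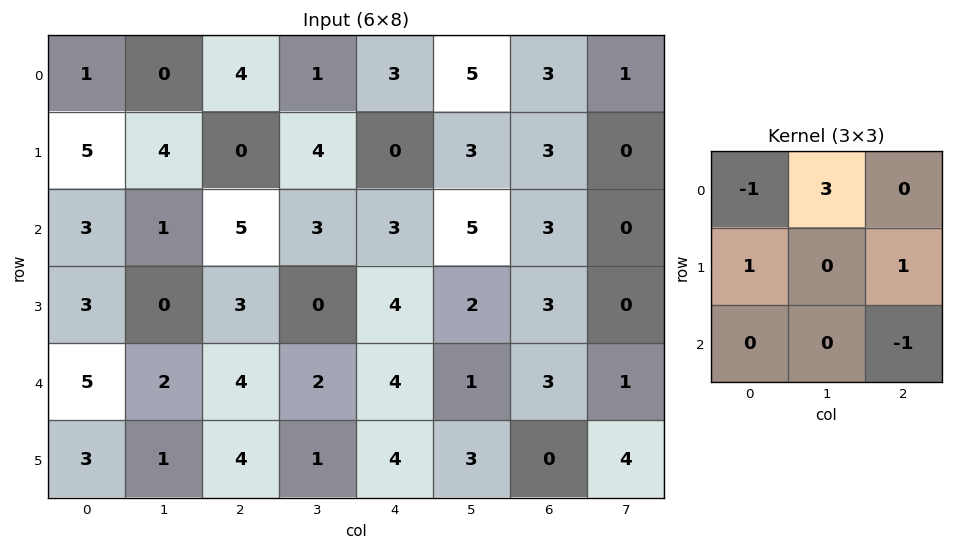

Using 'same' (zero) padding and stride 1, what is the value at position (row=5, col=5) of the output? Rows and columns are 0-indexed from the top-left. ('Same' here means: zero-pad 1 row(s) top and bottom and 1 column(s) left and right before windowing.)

3

The receptive field on the zero-padded input at this output position is [4 1 3 / 4 3 0 / 0 0 0]. Elementwise product with the kernel and sum: 4·-1 + 1·3 + 4·1 + 0·1 + 0·-1.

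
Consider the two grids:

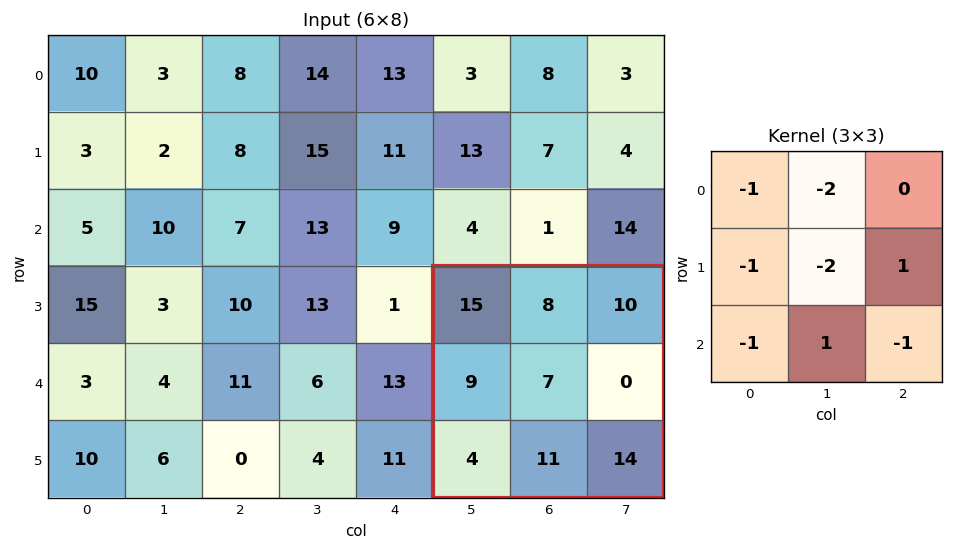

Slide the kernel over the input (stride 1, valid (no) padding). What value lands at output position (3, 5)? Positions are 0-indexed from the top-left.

-61

The receptive field on the input at this output position is [15 8 10 / 9 7 0 / 4 11 14]. Elementwise product with the kernel and sum: 15·-1 + 8·-2 + 9·-1 + 7·-2 + 0·1 + 4·-1 + 11·1 + 14·-1.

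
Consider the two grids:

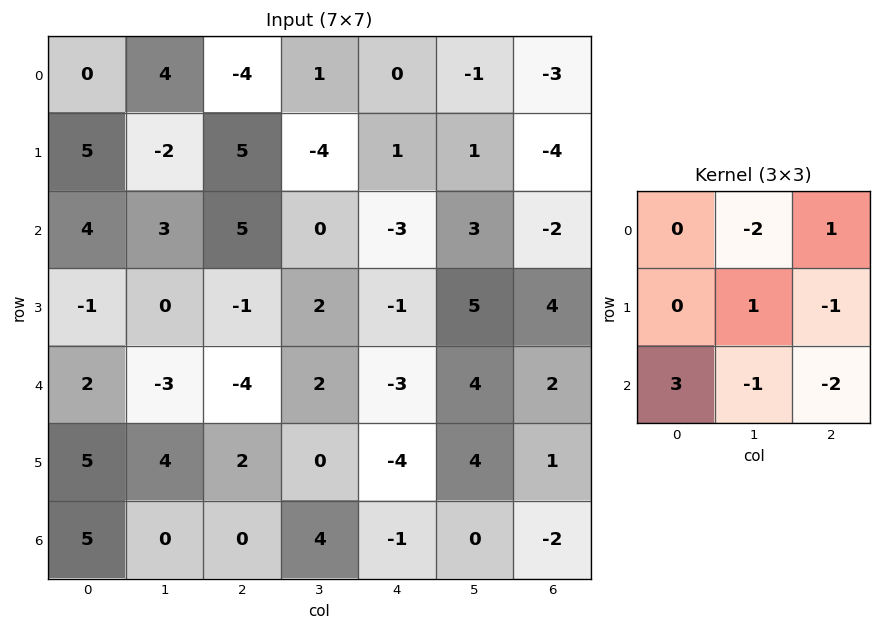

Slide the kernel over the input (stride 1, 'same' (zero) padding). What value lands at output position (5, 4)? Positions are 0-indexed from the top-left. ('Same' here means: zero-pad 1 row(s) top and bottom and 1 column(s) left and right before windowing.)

15

The receptive field on the zero-padded input at this output position is [2 -3 4 / 0 -4 4 / 4 -1 0]. Elementwise product with the kernel and sum: -3·-2 + 4·1 + -4·1 + 4·-1 + 4·3 + -1·-1 + 0·-2.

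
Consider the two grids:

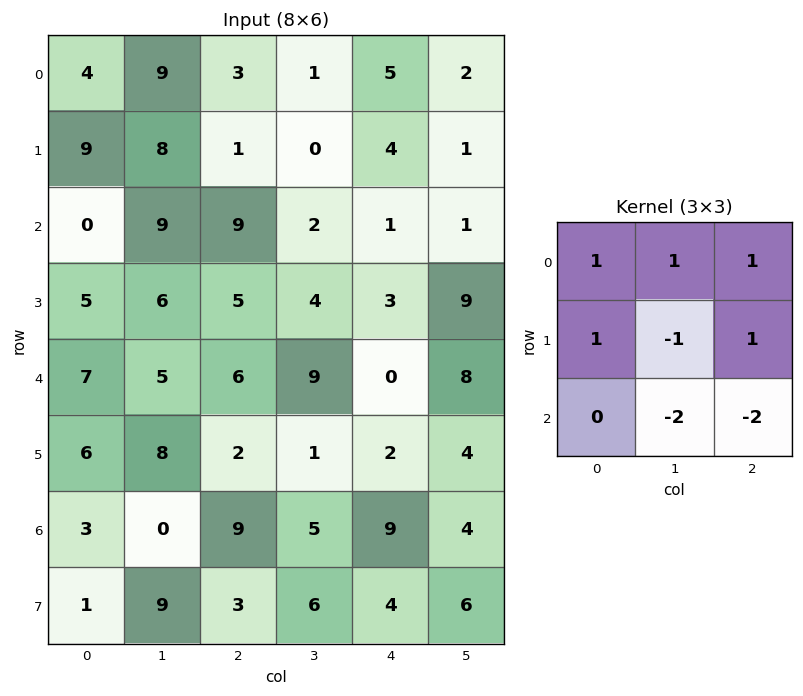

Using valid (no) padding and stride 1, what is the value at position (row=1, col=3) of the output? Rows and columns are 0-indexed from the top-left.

-17

The receptive field on the input at this output position is [0 4 1 / 2 1 1 / 4 3 9]. Elementwise product with the kernel and sum: 0·1 + 4·1 + 1·1 + 2·1 + 1·-1 + 1·1 + 3·-2 + 9·-2.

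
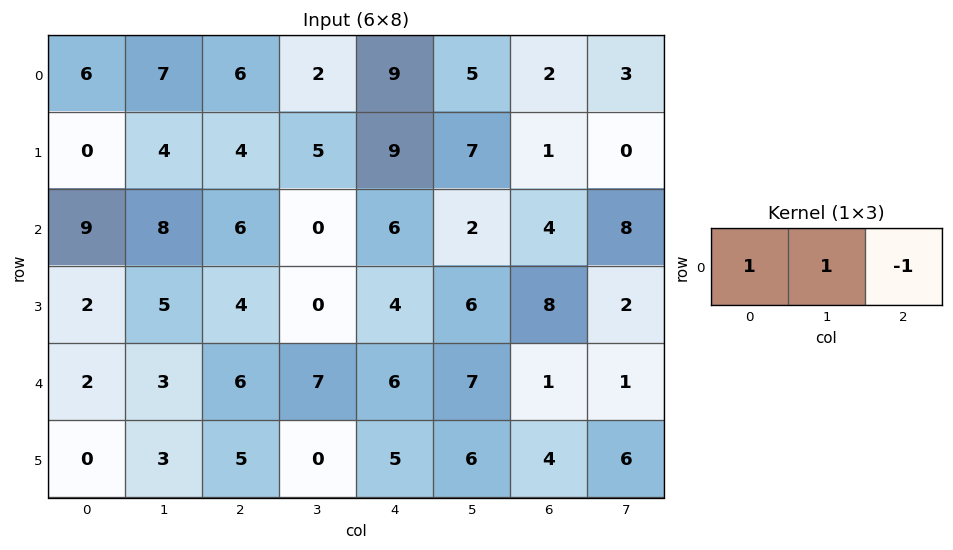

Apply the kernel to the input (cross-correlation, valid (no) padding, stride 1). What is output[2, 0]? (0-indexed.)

The receptive field on the input at this output position is [9 8 6]. Elementwise product with the kernel and sum: 9·1 + 8·1 + 6·-1.

11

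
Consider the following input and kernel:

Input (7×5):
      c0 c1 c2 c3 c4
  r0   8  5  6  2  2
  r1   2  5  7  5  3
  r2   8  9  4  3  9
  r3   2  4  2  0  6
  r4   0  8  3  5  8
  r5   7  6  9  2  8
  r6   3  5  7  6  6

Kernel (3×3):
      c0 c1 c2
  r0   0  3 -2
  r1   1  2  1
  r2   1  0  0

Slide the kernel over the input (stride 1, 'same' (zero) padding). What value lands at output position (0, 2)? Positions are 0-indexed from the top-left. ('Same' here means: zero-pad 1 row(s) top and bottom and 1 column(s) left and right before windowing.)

24

The receptive field on the zero-padded input at this output position is [0 0 0 / 5 6 2 / 5 7 5]. Elementwise product with the kernel and sum: 0·3 + 0·-2 + 5·1 + 6·2 + 2·1 + 5·1.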